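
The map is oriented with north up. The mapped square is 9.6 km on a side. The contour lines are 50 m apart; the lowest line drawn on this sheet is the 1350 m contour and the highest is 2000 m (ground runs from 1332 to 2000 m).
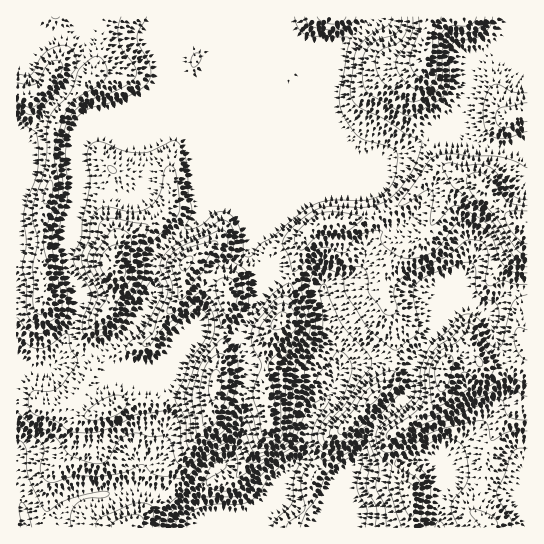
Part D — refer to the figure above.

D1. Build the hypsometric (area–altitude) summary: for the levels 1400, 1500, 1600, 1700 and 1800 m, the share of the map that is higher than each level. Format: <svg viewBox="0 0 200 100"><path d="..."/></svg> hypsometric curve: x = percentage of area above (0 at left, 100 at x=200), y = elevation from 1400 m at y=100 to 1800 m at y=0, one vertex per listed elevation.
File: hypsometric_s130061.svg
<svg viewBox="0 0 200 100"><path d="M193 100l-10-25-22-25-70-25-60-25"/></svg>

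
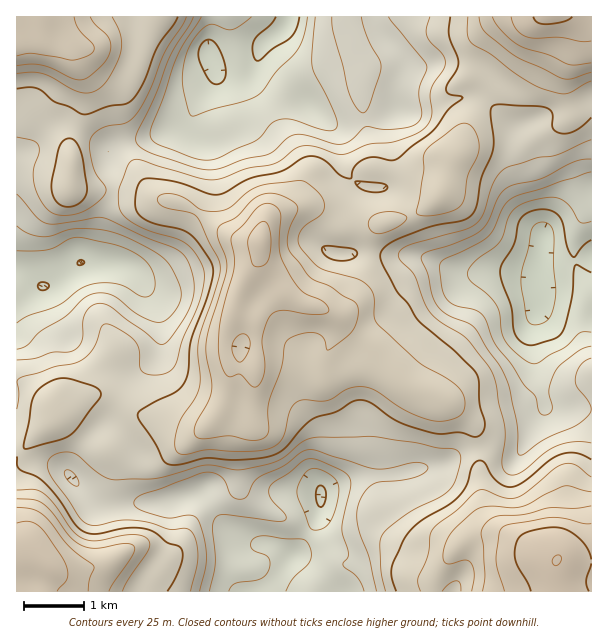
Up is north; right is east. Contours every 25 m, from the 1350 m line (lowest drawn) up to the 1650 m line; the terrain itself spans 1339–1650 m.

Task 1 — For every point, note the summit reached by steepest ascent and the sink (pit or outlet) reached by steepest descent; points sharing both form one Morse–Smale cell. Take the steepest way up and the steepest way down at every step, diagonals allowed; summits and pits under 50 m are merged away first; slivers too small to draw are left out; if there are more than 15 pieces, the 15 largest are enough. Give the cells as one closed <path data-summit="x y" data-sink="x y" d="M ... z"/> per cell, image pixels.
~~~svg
<path data-summit="261 242" data-sink="543 239" d="M485 100l-5 5-14 24-4 17-11 16-8 26-9-12-8-2-34-2-23-4-6 2-27 30-7 4-24 1-18 5-15 6-7 6-5 15-1 21-12 17-9 18-4 22-10 26 0 13 6 13 26 1-2-48 22-24 8-4 19 12 11 2 21 8 19 23 19 13 5 9 26 26 31 11 18 10 21 20 6 22 17-2 10 4 14 0 3-4 20-36 0-11-6-18-6-37 0-15 6-24 4-71-12-16-12-29-7-30 0-16 5-12z"/><path data-summit="261 242" data-sink="321 495" d="M284 292l-8 4-22 24 2 48-27 0 1 9-6 25-15 24-11 4-10-2-24-8-23-5-22-13-16 23 16 7 17 20 3 6-3 27 4 12 4 3 23 2 36-10 17 29 19 20 6 3 25 0 23 12 15-20 11-20 1-22 4-6 39-12 30-1 30-7 18-2 20-14 16-2 3-7-6-17-21-20-18-10-31-11-26-26-5-9-19-13-19-23-12-6-20-4z"/><path data-summit="261 242" data-sink="290 17" d="M263 44l-5 16-9 12-9 2-16 0-8-3-4 13-14 20-10 22-17 2-12 6-31 8-18 8 2 41 67 11 18 9 39 27 10 3 14 0 4-16 8-9 25-10 36-4 30-32 6-2 23 4 34 2 8 2 10 12 7-26 11-16 8-26 12-18 0-4-20-1-55 13-9-1-18 9-35 8-9 0-12-6-18-18-22-31-20-20z"/><path data-summit="557 560" data-sink="543 239" d="M591 256l-25 8-24-2-2 2-2 41-6 24 0 15 6 37 6 18 0 11-23 40-14 0-10-4-17 3 1 49 6 20 10 10 35 20-35-13-15 0-11 3-12 8-17 21-9 17 1 8 158-1z"/><path data-summit="36 555" data-sink="321 495" d="M107 396l-18 0-32 16-3 7-38 37 0 96 13-2 4 2 13 12 2 12-4 16 196 0-4-13 2-19 5-8 15-7-13-1-6-3-19-20-17-29-47 12-61 2-27-32 0-4 16-26 24-24 10-18z"/><path data-summit="261 242" data-sink="44 287" d="M122 192l-10 0-9 30-5 29-4 10-4 2 33 2 15 10 19 33 5 19 0 18-5 12-27 24-12 20 23 14 23 5 24 8 16 0 13-12 9-18 4-27-6-17 0-13 10-26 4-22 9-18 12-17 1-16-24-4-39-27-18-9z"/><path data-summit="557 560" data-sink="321 495" d="M479 448l-18 4-20 14-18 2-30 7-30 1-39 12-4 6-1 22-11 20-15 20-23-12-12 0-16 8-6 12 0 15 5 12 191 1 1-8 9-17 14-18 9-8 17-6 15 0 24 7-24-14-13-16-4-32 1-28z"/><path data-summit="551 17" data-sink="543 239" d="M591 16l-51 0-6 4-10 10-12 20-20 25-2 12-6 11 32 33-5 12 0 16 12 44 7 15 12 16-1 27 2 3 23 0 26-9z"/><path data-summit="17 17" data-sink="44 287" d="M35 16l-19 1 0 253 13 4 13 12 5 0 13-8 18-14 16-3 4-10 5-29 9-30-4-2-27 0-11-4 0-45 15-40 0-18-9-26 4-12-18 5-17-6-8-11z"/><path data-summit="17 17" data-sink="290 17" d="M212 16l-53 0-20 37-5 5-8 0-21-8-22-4-4 2-3 9 9 26 0 18-15 40 1 46 10 3 30 2-1-42 18-8 31-8 12-6 14-1 5-4 0-4 8-15 12-15 6-12 0-8-8-18 4-19z"/><path data-summit="557 560" data-sink="290 17" d="M374 16l-161 0-1 16-4 19 8 18 3 4 21 1 9-2 5-6 9-22 1 7 20 20 22 31 11 12 19 12 17-2 31-8 14-8-1-18 7-25-4-11-22-27z"/><path data-summit="551 17" data-sink="290 17" d="M539 16l-164 0 3 11 22 27 4 11-7 25 1 18 3 2 6 0 55-13 17 0 4 3 7-13 2-12 20-25 12-20z"/><path data-summit="557 560" data-sink="44 287" d="M89 262l-11 2-22 18-13 5 3 3 6 21 8 15 9 11 24 12 17 13 9 5 12 3 13-3 14-13 4-10-2-27-8-18-20-29-16-6z"/><path data-summit="36 555" data-sink="44 287" d="M21 271l-5 1 0 109 13 5 16 12 5 6 4 12 8-7 27-13 18 0 10 6 13-21 15-13-14 2-12-3-9-5-17-13-24-12-9-11-8-15-6-21-13-13z"/><path data-summit="557 560" data-sink="321 495" d="M108 426l-7 0-13 12-14 20-6 12 0 4 27 32 61-2-9-2-7-5-4-12 3-27-11-17-9-9z"/>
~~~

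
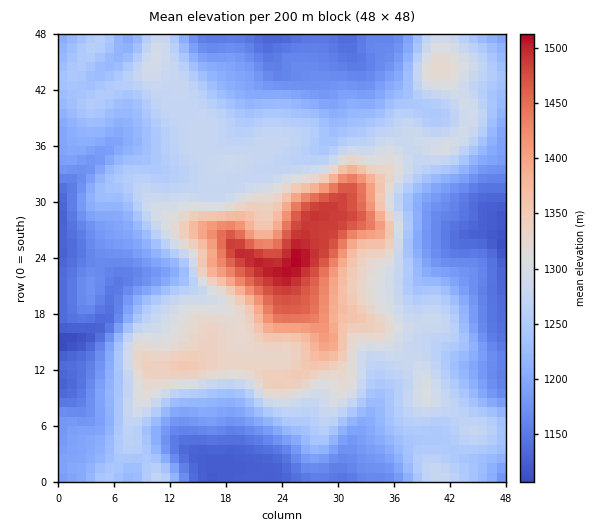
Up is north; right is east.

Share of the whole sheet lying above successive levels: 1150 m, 91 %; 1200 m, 71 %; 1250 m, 49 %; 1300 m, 24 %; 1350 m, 12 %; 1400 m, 7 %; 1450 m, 5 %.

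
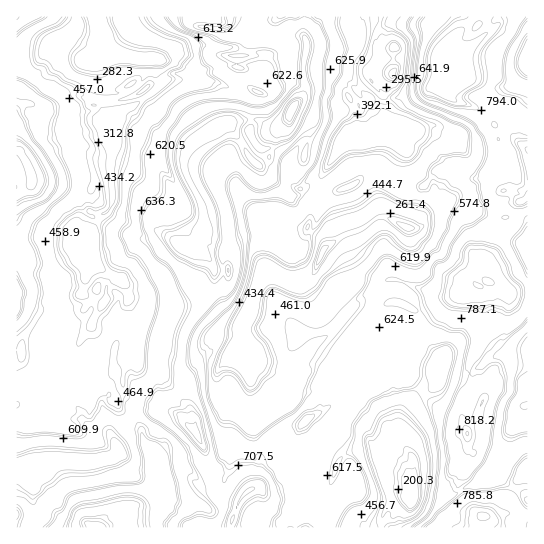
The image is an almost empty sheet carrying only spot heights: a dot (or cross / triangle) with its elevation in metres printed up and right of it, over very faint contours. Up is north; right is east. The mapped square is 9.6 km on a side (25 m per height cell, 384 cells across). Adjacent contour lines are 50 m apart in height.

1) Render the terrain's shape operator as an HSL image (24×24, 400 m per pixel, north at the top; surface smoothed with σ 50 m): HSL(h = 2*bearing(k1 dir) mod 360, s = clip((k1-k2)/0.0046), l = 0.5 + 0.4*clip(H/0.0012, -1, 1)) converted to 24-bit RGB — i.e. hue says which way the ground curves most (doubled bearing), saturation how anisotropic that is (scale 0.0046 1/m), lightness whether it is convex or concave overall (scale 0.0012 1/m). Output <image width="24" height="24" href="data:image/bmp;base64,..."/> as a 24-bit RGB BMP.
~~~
<image width="24" height="24" href="data:image/bmp;base64,Qk32BgAAAAAAADYAAAAoAAAAGAAAABgAAAABABgAAAAAAMAGAAATCwAAEwsAAAAAAAAAAAAAQCeo5Yi3f7YcLQcGNLVcLCpaad53Xe2g4MFEOgNn/69vw6KKCzseZGAkrXdud1kcw9FMC1Y8Em2C34WNci+h2ejyyY3l2qml208bJXlA7VfOezXgU3ISCDsHdr13o04YgiZtZdi1/8riVvPWLSnUgHuIcomTzZbL0fjaG73SCwop18lwTZUFU6wI2T2ruR8QiKSv2ZzJVC2np3HlO5TkzfbbHypUG0fL3J08Vdi9UdnX8sm2WSNZhHuCKp503MmSjdhlvDdSCwwoorpd8MbDJq0RGDMa8Jjsh1DcfHPXdH7dcTzf/M/xhezjJQkqjUEV4v2cEmp+R24wqS8lgHd9dX96tYaFHckQbhBXsoiIDxV0MEx919B67NO4IVdsLa17lK4jtrckSwws31GepfNodgVTyxh9NmnR1PvQHiSQS9XcRBilxXPT9MhpU3dh27eTrRJLNVhYWx1ZI6Wr4eeW8diWTe43EVhiiYR0gnl3Tr24GsBYRBXC2zPZ1970T+nT7+bEHgwnfl5UXnlkFlMn9YeGv0DmuouVyCsfUB2IRcHSR6fj5s5t0mVi3LdsEyUxdoF7foV8dX1zUHlglxtNcLXZKMljzEVm3eSeKR5jVt3P3FrShXyJIpaqoo96gnqBxpTAmVnYJtV0E2xW2TpFyqGK7MHAGTt4PbF/e3uFeX2AdniAXt9fCSEx0IdnzfaI4pVbAzAuhy5DFTU3zqyEJUpW2LitiH2BeYJ+hH+E0L+pGS1AFillsf8m8cJznyPJi942eHqDd4p/fXqi4MJeFhw93NGj/+aQHGdS4ynVSF9vaBlovtSNVI+BOZxksJGahX6DfIB8kIWC2ECoBzYw9NS2c3opEVwaMZZdRmxplKOIEDuCuqKNW159349GKZTB9ZWYb8cZDBsnj37sequtc4arQmOby057nYeNf316d2ZhlDBXRbnUYLtnsmSQ6YJu63nTMEh4YcFYowo6cvQhex6du7EbLx9C9OLG6XmrGGVbHYTXpt3blVrRn2uTLGOEzpmJkkfVWw+WXZHf6oOE3Y0+LWvMmPGv6D5hNidZw+OnD5HtlAUagxIwfuE6wxywf1hK8a1bs9+hB0E7XTUVEDgP5njTZWOp20+ltqVeLZfbaxvG6MC6fWjOeNyWbuum0KiFKnq5iR6CWEBo41KxIBXQ5jIY0vAXZODfXf+q7MG4FQcsg+hgovGGACwza64+J2C/1/GrGxPbXF/pmBJm28Cutui2eRaqm85U06Y+IR03JyBFs0vqwoLjQ5bw1uf1k4GJMo7i4+mmJieafo+O7cGaASAyQ58VILNsyfChEQcsoyAXXuRV7e15mDgshmMTnZ0YP5cUVhpzC2wKCLiwjRe/1+SzJ0kg2kxLmu1U18ArOC5NdWVQwBo84lI+Y4wtG44bhy0BMC0DK50RFOcTaisZ1Ydf4mBB8rbfaNKqHpm42eDyAAwzkOF1pSk1pTR01v3O8JYmVQZGoYgbQ/JzFqG2nFfB9dH6IGylIx7Ynm3pPNZmLGMQnSadvOGYu5f/2ebAwMPuOh+msdCaCgYtr8EhUN03+BVlku5IxVJjIQh4uPm/HF3k7LQbBpOg53ZXulvSh56oTILB9qD7lMDING3nlaRnPRc91vXdtzuJUCdews+KDBIojSXW1zXF7u/K1nqEGEEhO+uE+wAtclQI4PuDBywsQNwaNEne25M5NRBfc9s91mwoXA1i2cqZNifZt24XoH0oYUl4v8EqMDJZa9+zG0ToZeaZ57Hd0qHcEfB2pErh+c7THLtku7pJES4kdnxif3xqQGZDdGMVKhMPTZkYl8iQMNRUsyW47dfOPX6/YSSLj2ZWCE8bLoq7UedhReahwcb3z7v1F2je/s30bYrkQITUkDztUuFYbiRklR1DhHJCj9ShiPTndI2Qr9PDhODQrBxrguDbcjW2WlTBdXf/AMKGo78VTG0ZOiIEeVwXLUwJCCsI/9PF0jKTDl9DQcfnAj7/rGDj2NvzveriLpQVGtIxnCNfjJYhunEmXpEWbEMiZs8im84RdQZ3/CoisCeOkd5by94uJjpLYNKM/v8W60EzxfFVGj1GAQoye6VL282PfXyDzNmg20+FClZIuc04Gikvy3BkOG5ndztXwXgtHEeeFC0GpLoIyL8A/2ezQzjVaLuF//WIEiPjjVHnOHXbJgFQIFM28+bLkn+J3ZKLorweGm9enxTgGLMsQddkMzCgly/LeV+m0xqn0Z/rzfH6vn//MM1/bLRnQ23VncX68FE9MyFS0Ey4eErxXJDsdOBh4YSq4AtT+ct65XLA"/>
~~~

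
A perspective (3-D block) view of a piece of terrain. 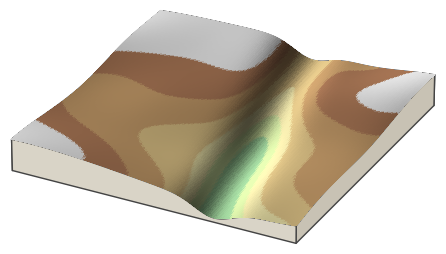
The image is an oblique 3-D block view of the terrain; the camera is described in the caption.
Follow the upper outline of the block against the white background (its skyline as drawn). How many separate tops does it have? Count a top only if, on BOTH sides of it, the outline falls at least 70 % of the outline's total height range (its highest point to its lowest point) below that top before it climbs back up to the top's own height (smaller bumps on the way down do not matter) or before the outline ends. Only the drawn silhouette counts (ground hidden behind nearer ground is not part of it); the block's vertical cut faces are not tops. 0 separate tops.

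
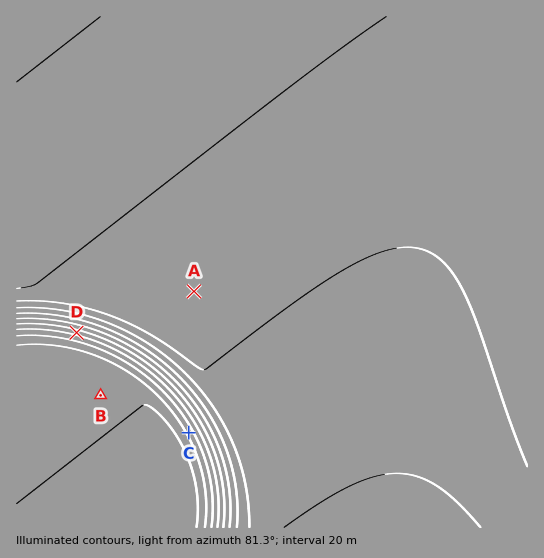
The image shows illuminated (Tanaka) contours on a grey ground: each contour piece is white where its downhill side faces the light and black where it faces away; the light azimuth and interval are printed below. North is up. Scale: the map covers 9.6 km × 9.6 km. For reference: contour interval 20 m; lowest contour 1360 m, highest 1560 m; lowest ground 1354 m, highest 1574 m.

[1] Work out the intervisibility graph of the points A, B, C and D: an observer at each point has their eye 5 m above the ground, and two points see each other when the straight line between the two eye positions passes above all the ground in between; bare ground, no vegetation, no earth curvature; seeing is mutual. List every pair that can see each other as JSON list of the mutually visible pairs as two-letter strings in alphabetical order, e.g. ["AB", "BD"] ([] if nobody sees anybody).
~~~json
["AC", "AD"]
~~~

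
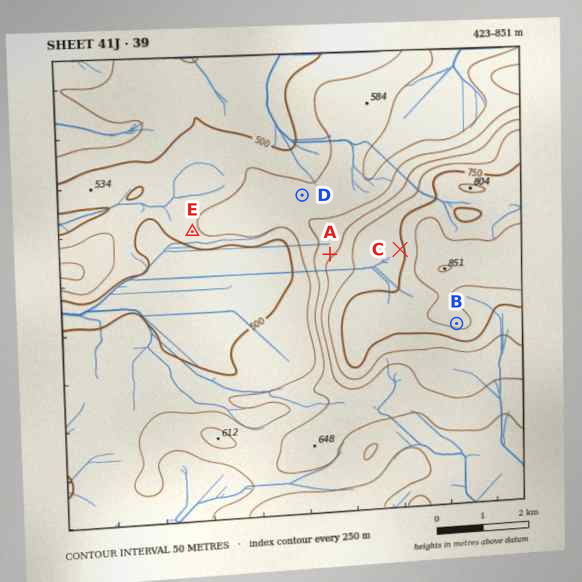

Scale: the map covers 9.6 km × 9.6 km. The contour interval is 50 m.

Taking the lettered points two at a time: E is below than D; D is below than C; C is below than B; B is above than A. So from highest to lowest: B C A D E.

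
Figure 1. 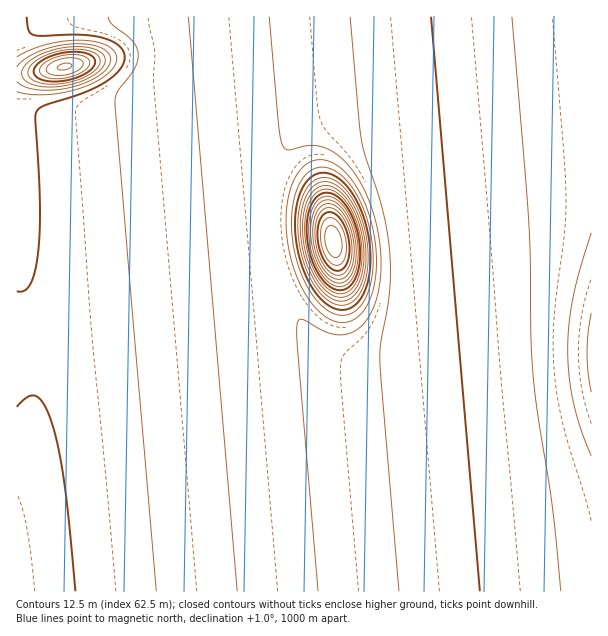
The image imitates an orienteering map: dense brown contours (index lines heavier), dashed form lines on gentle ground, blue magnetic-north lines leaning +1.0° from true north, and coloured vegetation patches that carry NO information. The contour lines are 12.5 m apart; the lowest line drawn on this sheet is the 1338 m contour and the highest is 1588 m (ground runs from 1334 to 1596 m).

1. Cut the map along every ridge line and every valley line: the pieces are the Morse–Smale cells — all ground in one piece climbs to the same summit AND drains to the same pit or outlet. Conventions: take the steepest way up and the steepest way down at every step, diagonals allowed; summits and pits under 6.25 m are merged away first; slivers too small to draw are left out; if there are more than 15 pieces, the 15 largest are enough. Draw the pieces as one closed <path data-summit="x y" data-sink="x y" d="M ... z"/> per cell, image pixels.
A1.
<path data-summit="17 591" data-sink="591 353" d="M297 320l-28 0-252 23-1 248 576 0-1-241-79 2-146 12-18-3-16-7-11-8z"/><path data-summit="65 66" data-sink="591 353" d="M591 16l-574 0-1 326 13 1 31-5 209-18 30 2 1-2-17-32-12-49 1-56 6-21 12-21 21-17 15-6 16-3 249-21z"/><path data-summit="333 242" data-sink="591 353" d="M591 94l-249 21-21 5-19 10-16 17-10 24-5 21 0 47 12 49 12 26 13 19 24 21 16 7 18 3 146-12 79-2z"/>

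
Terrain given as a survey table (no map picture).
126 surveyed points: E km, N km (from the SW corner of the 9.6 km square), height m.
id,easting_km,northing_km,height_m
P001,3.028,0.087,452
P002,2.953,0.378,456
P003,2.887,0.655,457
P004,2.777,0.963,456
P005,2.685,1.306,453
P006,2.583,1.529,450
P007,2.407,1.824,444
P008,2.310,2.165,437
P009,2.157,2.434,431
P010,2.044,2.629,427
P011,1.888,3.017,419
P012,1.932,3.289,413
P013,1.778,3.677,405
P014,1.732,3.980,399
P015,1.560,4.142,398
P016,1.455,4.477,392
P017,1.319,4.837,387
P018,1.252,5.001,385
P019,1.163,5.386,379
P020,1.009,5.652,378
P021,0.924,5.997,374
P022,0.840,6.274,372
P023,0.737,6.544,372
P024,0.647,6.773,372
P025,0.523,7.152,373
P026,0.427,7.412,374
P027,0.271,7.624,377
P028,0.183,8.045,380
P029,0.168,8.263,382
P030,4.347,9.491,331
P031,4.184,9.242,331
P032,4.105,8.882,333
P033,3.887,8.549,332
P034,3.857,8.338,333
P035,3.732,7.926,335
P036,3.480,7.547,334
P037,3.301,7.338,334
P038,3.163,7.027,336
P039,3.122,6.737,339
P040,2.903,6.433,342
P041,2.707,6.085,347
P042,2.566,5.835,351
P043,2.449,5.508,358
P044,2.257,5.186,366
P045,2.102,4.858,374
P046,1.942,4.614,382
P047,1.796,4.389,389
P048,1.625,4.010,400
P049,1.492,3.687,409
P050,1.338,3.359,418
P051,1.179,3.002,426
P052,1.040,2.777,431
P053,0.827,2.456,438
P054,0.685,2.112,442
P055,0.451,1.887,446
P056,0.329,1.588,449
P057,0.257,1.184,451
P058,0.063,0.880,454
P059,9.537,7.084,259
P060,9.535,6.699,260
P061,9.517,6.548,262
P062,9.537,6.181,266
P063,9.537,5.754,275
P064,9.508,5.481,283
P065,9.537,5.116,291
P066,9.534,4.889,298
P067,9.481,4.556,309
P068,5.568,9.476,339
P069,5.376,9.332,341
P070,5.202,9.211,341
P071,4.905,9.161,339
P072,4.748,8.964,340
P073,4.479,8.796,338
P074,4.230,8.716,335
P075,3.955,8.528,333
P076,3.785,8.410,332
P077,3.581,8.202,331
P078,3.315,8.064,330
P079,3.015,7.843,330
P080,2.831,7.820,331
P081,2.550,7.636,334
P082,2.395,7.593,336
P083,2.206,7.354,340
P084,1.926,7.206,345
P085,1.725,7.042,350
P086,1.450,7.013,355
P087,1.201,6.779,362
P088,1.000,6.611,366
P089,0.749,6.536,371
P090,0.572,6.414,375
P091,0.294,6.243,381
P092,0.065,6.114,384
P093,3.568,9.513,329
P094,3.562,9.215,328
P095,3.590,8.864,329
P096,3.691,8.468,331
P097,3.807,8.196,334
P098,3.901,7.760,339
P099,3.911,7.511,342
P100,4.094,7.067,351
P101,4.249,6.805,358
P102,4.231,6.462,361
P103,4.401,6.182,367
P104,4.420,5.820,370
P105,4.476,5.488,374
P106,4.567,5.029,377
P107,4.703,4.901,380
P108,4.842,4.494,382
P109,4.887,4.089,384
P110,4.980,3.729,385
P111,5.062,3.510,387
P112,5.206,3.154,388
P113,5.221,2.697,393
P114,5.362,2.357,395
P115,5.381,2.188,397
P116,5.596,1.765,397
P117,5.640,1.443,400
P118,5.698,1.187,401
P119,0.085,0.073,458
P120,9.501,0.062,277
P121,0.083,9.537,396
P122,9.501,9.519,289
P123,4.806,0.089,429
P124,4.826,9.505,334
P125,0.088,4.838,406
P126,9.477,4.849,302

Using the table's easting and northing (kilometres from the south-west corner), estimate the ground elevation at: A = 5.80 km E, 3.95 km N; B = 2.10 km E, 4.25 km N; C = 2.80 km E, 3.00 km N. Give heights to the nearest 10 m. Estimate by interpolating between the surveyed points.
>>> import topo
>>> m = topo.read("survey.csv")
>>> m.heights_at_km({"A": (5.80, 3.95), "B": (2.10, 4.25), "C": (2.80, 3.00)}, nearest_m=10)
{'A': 390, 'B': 390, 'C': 410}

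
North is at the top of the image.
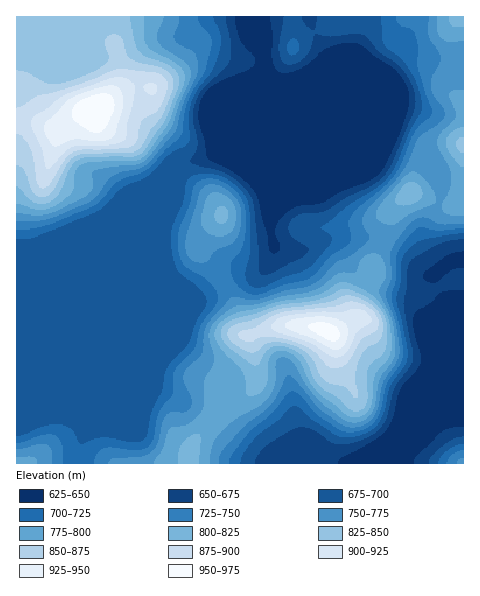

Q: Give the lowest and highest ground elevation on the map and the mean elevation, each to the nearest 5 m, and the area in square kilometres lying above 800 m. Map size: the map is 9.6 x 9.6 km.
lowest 625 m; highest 970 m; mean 730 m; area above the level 18.3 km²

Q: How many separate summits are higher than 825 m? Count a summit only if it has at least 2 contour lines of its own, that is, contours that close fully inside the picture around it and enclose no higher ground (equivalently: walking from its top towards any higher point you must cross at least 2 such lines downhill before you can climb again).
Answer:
2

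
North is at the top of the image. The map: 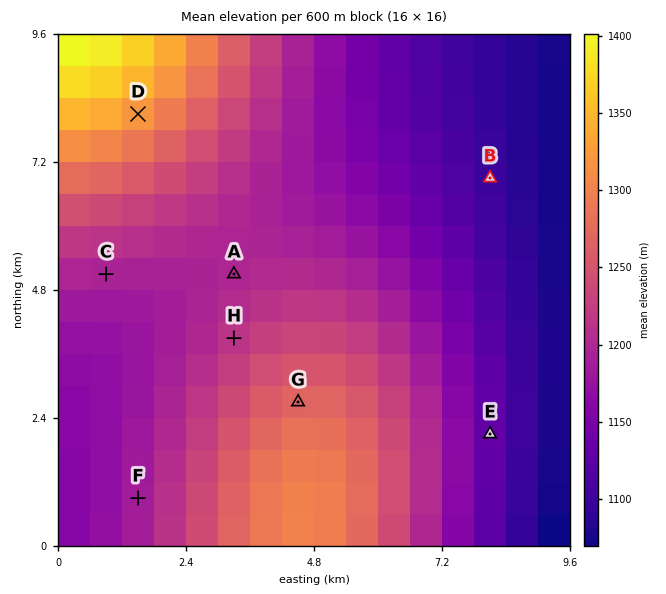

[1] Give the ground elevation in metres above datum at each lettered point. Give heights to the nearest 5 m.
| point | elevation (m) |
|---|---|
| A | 1200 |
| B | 1100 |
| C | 1195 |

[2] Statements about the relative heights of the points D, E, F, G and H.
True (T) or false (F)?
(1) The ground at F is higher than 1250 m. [F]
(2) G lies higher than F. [T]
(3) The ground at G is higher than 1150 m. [T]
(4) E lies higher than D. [F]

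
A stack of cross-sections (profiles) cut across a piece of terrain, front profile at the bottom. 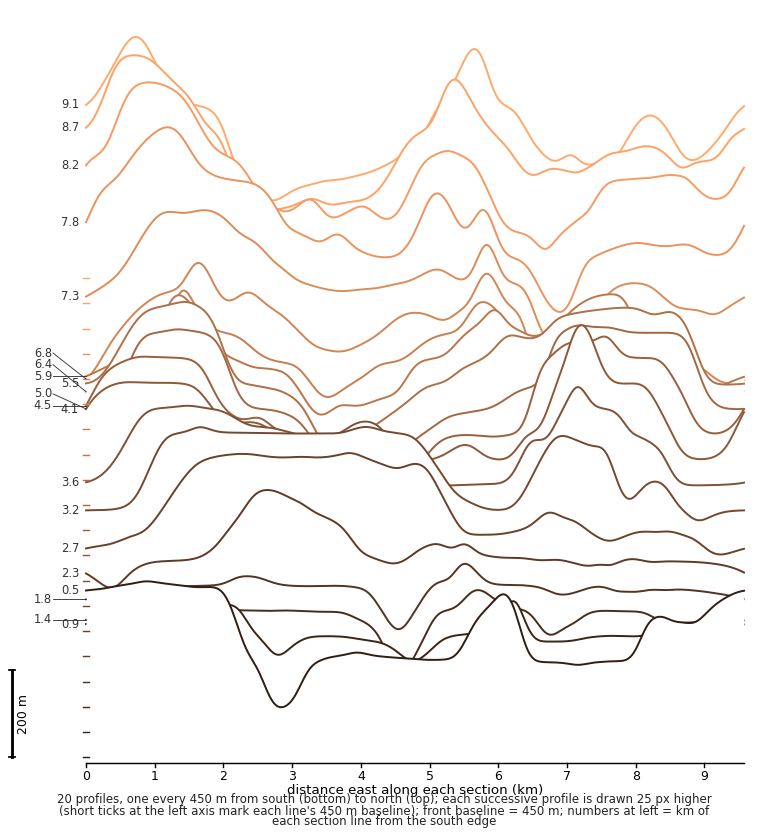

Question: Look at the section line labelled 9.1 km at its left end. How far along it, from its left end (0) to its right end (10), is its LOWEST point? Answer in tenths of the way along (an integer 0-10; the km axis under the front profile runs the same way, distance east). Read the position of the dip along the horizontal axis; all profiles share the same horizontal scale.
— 3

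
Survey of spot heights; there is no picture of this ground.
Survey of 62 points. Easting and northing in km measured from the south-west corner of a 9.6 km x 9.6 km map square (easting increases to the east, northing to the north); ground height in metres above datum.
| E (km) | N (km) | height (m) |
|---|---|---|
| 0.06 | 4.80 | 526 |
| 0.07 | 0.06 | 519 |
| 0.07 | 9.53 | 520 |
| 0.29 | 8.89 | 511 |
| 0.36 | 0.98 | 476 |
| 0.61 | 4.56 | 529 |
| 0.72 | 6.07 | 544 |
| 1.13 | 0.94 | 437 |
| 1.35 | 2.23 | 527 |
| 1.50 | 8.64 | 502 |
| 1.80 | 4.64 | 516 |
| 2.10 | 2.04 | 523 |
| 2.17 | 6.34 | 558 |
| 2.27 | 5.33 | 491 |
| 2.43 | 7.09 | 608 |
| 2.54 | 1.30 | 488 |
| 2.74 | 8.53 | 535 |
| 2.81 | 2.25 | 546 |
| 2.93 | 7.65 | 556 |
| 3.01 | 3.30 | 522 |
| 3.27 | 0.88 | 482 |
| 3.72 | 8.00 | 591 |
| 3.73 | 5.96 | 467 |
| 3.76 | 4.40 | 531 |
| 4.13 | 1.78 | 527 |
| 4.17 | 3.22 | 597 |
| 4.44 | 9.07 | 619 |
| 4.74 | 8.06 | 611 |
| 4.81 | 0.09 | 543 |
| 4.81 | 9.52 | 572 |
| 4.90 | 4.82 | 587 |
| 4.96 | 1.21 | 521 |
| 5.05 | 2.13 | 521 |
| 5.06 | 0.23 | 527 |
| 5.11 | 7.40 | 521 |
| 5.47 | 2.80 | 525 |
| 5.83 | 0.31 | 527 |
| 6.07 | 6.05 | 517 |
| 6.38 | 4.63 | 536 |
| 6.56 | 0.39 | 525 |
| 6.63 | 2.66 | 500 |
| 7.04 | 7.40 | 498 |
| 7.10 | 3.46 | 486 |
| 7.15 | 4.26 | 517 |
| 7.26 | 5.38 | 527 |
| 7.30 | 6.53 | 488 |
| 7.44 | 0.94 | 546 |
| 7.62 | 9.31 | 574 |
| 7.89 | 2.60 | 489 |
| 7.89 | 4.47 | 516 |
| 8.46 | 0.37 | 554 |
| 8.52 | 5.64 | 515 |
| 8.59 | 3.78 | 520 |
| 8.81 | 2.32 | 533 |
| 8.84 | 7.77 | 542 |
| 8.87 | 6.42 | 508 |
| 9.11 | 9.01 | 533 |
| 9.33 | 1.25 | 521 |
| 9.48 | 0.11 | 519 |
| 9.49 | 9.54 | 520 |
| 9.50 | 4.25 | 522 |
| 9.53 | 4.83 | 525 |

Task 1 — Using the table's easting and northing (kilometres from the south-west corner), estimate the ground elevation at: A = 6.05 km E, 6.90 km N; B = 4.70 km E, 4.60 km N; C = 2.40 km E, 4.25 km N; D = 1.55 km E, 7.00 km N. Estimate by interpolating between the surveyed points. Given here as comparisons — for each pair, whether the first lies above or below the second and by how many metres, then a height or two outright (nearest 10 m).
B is above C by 110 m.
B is above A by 100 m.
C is below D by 70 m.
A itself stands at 510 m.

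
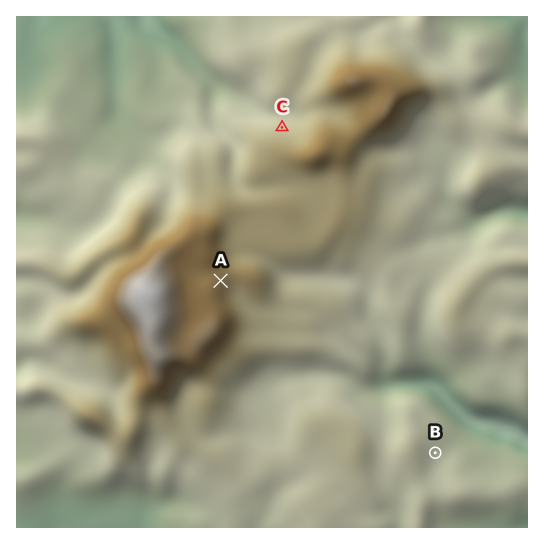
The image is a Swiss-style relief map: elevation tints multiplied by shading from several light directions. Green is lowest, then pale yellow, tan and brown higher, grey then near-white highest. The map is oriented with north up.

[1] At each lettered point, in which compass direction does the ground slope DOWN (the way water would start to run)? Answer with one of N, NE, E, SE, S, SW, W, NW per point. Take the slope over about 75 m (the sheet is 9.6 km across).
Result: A E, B E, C N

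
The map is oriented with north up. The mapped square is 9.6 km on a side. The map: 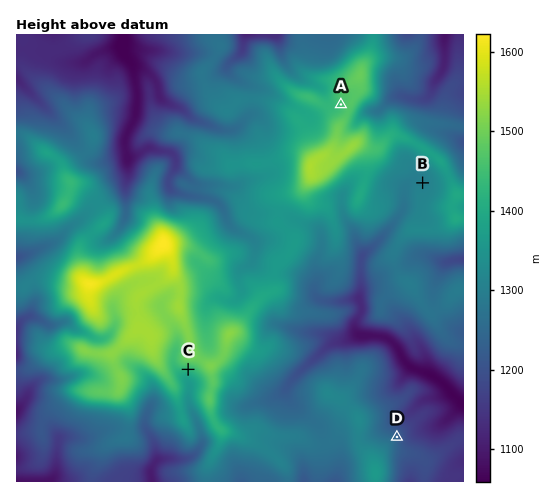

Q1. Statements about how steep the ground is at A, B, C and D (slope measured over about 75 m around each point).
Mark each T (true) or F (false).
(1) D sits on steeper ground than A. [T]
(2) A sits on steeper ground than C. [F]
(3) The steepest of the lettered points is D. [F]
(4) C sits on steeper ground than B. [T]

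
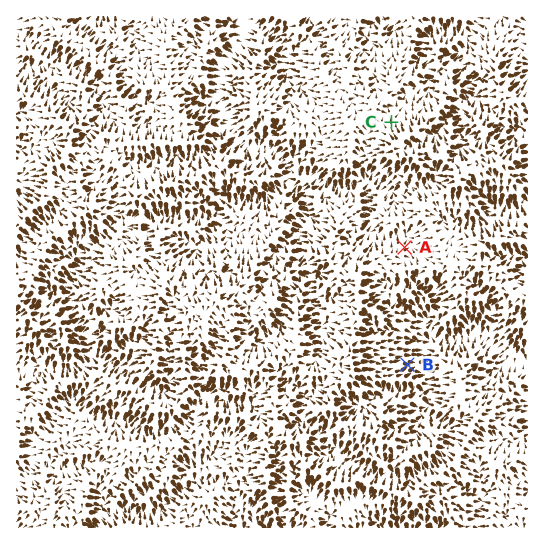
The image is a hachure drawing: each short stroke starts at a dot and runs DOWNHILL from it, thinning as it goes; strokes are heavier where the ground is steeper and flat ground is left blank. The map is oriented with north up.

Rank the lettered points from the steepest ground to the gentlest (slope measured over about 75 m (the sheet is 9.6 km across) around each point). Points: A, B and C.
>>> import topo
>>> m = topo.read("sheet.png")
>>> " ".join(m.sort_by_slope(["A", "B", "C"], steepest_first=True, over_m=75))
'B A C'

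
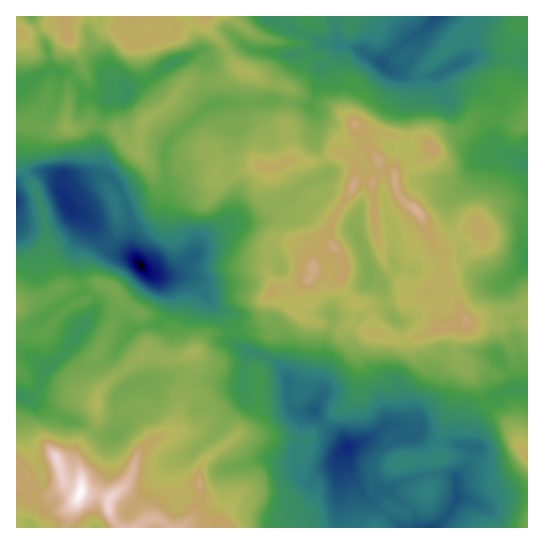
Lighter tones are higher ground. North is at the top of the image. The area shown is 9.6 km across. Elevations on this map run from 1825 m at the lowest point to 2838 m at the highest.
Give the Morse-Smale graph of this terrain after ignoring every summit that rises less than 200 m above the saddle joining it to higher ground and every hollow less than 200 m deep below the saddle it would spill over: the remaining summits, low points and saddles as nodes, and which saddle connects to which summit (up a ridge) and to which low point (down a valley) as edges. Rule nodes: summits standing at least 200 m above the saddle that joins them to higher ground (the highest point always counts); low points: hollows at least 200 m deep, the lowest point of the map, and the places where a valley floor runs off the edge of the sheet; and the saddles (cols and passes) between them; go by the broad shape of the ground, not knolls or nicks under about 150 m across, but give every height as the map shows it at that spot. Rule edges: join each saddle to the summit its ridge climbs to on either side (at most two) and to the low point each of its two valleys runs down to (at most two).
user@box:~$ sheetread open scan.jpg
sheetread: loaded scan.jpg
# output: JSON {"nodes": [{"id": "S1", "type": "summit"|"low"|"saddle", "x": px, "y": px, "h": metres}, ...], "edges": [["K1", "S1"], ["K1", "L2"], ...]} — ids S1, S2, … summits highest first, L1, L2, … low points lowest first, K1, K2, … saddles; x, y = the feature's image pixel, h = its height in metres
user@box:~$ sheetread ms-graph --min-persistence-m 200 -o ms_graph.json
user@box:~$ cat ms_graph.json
{"nodes": [
{"id": "S1", "type": "summit", "x": 81, "y": 493, "h": 2838},
{"id": "S2", "type": "summit", "x": 418, "y": 211, "h": 2703},
{"id": "S3", "type": "summit", "x": 67, "y": 37, "h": 2630},
{"id": "S4", "type": "summit", "x": 527, "y": 457, "h": 2595},
{"id": "L1", "type": "low", "x": 141, "y": 265, "h": 1825},
{"id": "L2", "type": "low", "x": 347, "y": 449, "h": 1925},
{"id": "L3", "type": "low", "x": 435, "y": 17, "h": 1991},
{"id": "K1", "type": "saddle", "x": 507, "y": 310, "h": 2462},
{"id": "K2", "type": "saddle", "x": 55, "y": 133, "h": 2385},
{"id": "K3", "type": "saddle", "x": 289, "y": 102, "h": 2375},
{"id": "K4", "type": "saddle", "x": 486, "y": 403, "h": 2290},
{"id": "K5", "type": "saddle", "x": 233, "y": 331, "h": 2282},
{"id": "K6", "type": "saddle", "x": 471, "y": 457, "h": 2072}],
"edges": [["K1", "S2"], ["K1", "L1"], ["K1", "L3"], ["K2", "S1"], ["K2", "S3"], ["K2", "L1"], ["K3", "S2"], ["K3", "S3"], ["K3", "L1"], ["K3", "L3"], ["K4", "S2"], ["K4", "S4"], ["K4", "L1"], ["K4", "L2"], ["K5", "S1"], ["K5", "S2"], ["K5", "L1"], ["K5", "L2"], ["K6", "S1"], ["K6", "S4"], ["K6", "L2"]]}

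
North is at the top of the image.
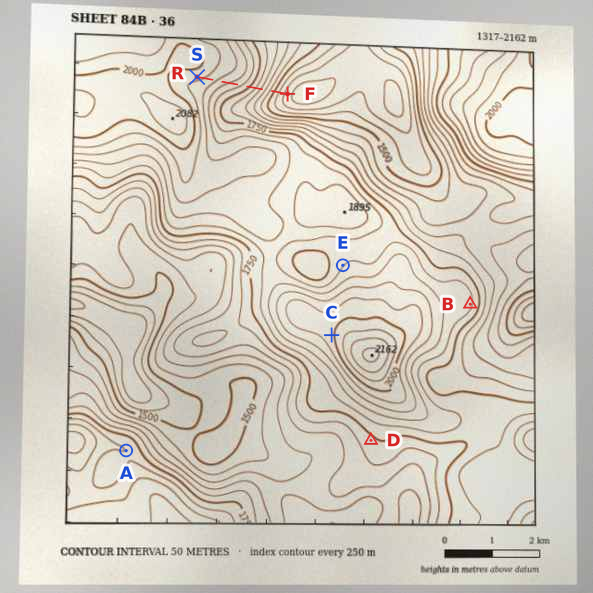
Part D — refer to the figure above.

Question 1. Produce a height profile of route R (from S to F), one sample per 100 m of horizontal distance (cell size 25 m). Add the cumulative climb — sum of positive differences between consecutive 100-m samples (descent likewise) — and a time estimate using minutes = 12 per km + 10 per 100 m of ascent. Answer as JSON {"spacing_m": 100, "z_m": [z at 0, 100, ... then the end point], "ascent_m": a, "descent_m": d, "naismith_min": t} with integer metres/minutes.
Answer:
{"spacing_m": 100, "z_m": [1964, 1954, 1939, 1920, 1899, 1878, 1859, 1843, 1826, 1806, 1780, 1747, 1709, 1664, 1615, 1563, 1509, 1458, 1412, 1376], "ascent_m": 0, "descent_m": 588, "naismith_min": 23}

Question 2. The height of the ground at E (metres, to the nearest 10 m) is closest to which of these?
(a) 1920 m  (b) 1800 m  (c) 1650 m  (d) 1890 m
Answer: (b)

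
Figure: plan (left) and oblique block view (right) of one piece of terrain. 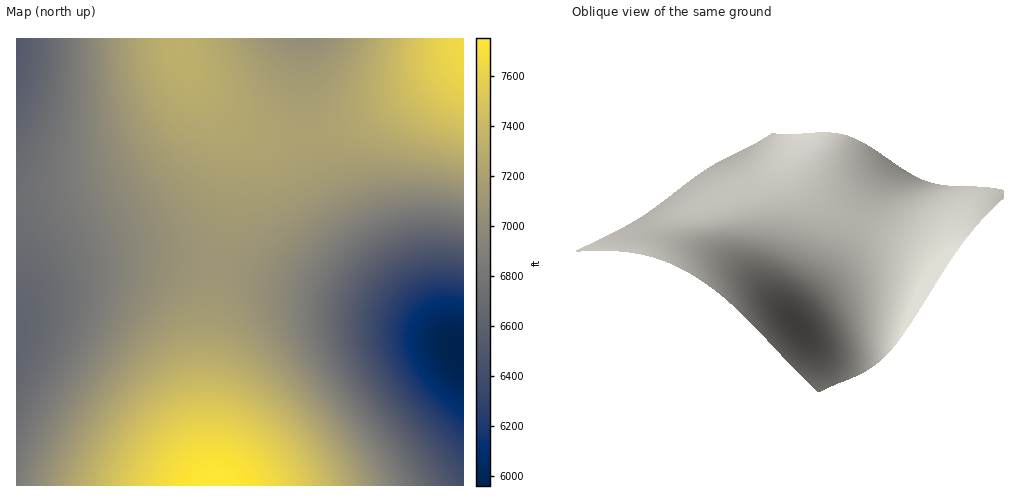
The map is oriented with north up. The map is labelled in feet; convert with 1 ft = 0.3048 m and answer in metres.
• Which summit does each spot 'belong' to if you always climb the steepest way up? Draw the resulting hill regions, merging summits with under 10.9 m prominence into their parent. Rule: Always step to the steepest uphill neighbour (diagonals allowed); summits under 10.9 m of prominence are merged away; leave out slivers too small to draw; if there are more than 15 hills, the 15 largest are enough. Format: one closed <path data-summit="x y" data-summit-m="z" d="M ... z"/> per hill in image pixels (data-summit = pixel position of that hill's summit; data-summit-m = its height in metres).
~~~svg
<path data-summit="216 485" data-summit-m="2363" d="M173 258l-48 0-43 8-40 15-21 18-5 8 1 179 447-1 0-131-13-12-52-23-101-33-62-17z"/><path data-summit="180 50" data-summit-m="2233" d="M304 38l-287 0-1 268 20-22 38-16 51-10 48 0 63 11 62 17 101 33 52 23-55-56-26-32-23-30-23-42-10-28-8-34z"/><path data-summit="463 43" data-summit-m="2332" d="M463 38l-159 1 0 54 2 27 8 34 10 28 23 42 27 36 36 41 51 52 3-1z"/>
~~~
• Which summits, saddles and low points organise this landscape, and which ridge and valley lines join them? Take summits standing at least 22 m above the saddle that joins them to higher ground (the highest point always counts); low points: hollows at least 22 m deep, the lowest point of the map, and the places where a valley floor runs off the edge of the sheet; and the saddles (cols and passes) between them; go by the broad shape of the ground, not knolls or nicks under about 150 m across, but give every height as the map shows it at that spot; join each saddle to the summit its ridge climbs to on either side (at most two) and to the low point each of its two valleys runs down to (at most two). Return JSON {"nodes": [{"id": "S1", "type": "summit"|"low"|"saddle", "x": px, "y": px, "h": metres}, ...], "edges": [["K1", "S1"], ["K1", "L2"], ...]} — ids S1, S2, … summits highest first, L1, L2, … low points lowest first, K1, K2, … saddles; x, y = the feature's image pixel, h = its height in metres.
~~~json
{"nodes": [
{"id": "S1", "type": "summit", "x": 216, "y": 483, "h": 2363},
{"id": "S2", "type": "summit", "x": 463, "y": 44, "h": 2332},
{"id": "S3", "type": "summit", "x": 180, "y": 50, "h": 2233},
{"id": "L1", "type": "low", "x": 460, "y": 351, "h": 1817},
{"id": "L2", "type": "low", "x": 17, "y": 46, "h": 1990},
{"id": "L3", "type": "low", "x": 17, "y": 335, "h": 2020},
{"id": "L4", "type": "low", "x": 305, "y": 39, "h": 2141},
{"id": "K1", "type": "saddle", "x": 309, "y": 135, "h": 2194},
{"id": "K2", "type": "saddle", "x": 217, "y": 265, "h": 2163},
{"id": "K3", "type": "saddle", "x": 17, "y": 202, "h": 2053}],
"edges": [["K1", "S2"], ["K1", "S3"], ["K1", "L1"], ["K1", "L4"], ["K2", "S1"], ["K2", "S3"], ["K2", "L1"], ["K2", "L2"], ["K3", "S3"], ["K3", "L2"], ["K3", "L3"]]}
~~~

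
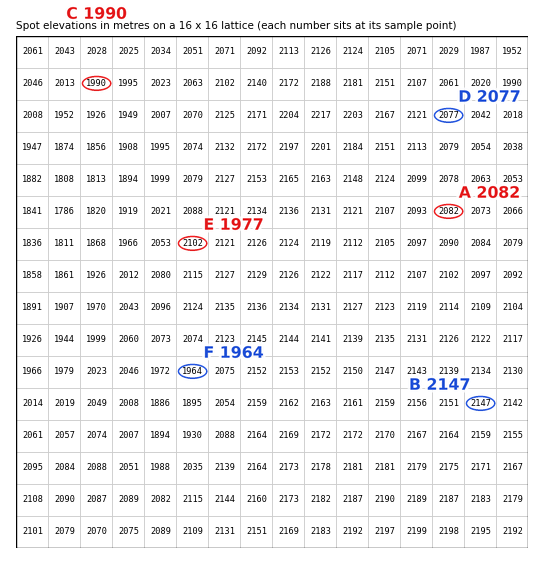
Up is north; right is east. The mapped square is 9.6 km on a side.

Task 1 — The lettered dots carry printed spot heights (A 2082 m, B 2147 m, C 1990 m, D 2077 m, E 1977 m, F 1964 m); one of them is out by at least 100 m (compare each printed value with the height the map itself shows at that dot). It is E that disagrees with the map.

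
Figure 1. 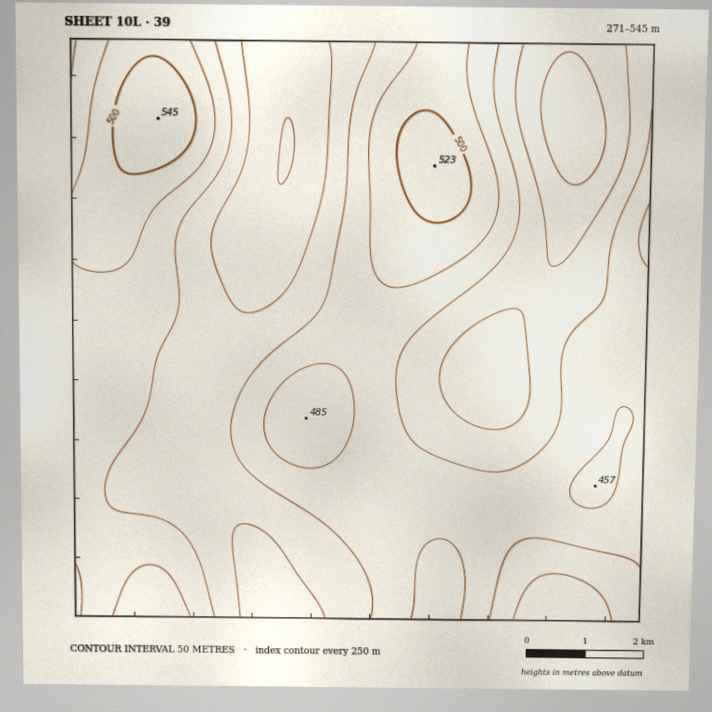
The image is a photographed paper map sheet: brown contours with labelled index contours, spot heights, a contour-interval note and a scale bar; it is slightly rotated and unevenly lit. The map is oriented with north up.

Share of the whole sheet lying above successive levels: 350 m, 83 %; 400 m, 55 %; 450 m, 19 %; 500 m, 4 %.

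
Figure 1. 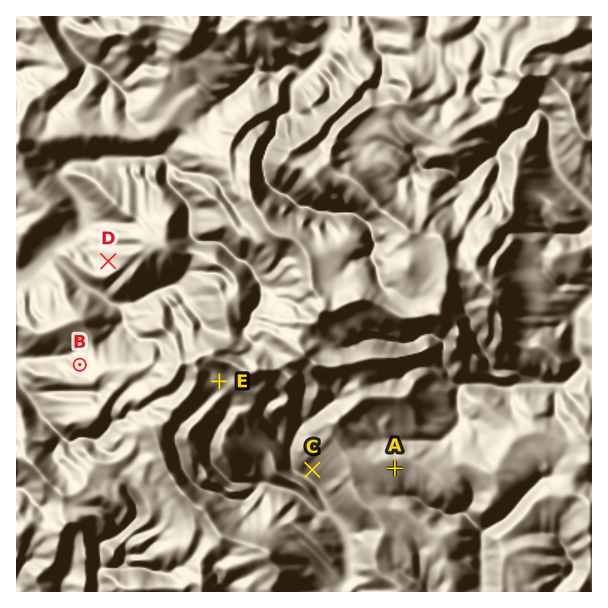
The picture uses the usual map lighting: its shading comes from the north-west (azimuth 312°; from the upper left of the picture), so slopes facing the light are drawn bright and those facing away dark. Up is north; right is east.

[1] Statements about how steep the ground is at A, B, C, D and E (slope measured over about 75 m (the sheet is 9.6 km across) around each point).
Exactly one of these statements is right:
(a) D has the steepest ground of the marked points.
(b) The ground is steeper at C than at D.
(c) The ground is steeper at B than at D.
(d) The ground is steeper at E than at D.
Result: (b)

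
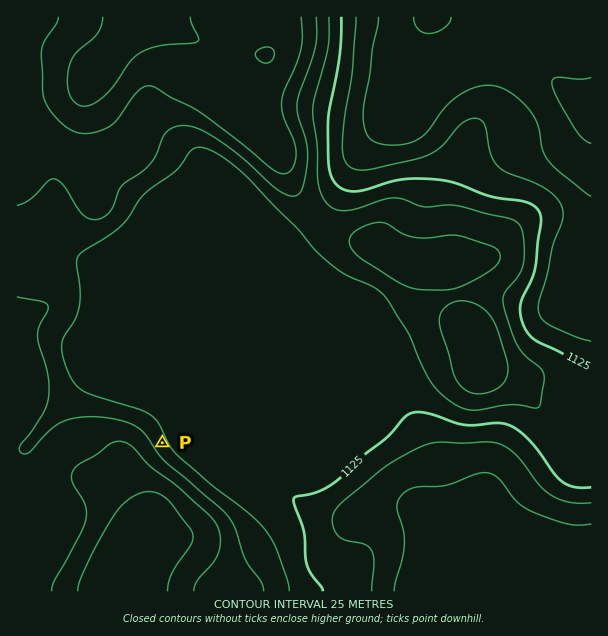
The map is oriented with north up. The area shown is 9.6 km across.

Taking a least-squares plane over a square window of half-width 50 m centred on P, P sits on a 6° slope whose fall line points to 62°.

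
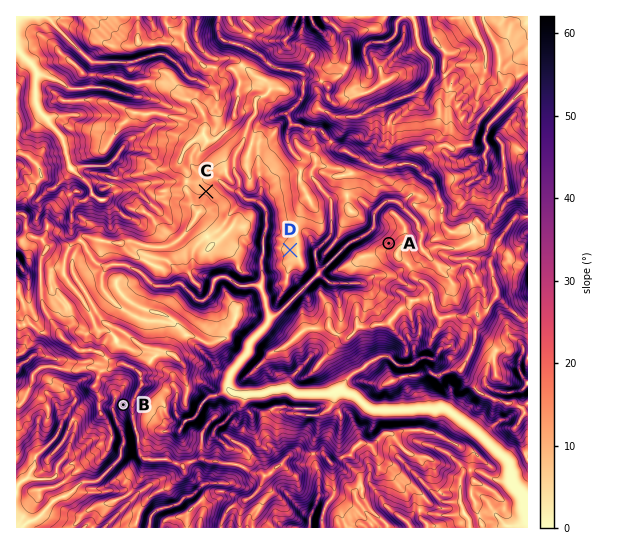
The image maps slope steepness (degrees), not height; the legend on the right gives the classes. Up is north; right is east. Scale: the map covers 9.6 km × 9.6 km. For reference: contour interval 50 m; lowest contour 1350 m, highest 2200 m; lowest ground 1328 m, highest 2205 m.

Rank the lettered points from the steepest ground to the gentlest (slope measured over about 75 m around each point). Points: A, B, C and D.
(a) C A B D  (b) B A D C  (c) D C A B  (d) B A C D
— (d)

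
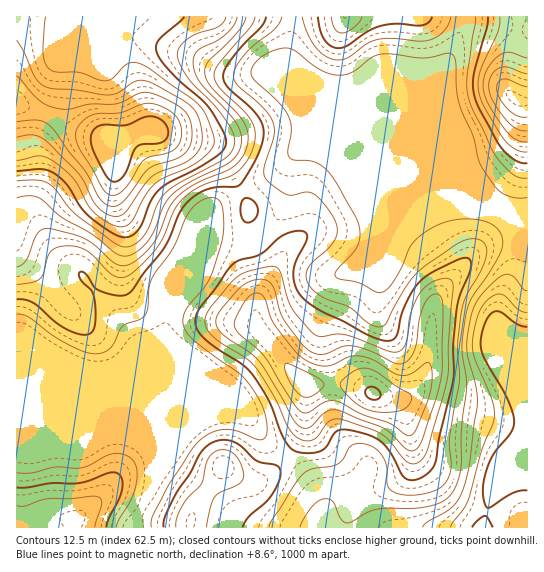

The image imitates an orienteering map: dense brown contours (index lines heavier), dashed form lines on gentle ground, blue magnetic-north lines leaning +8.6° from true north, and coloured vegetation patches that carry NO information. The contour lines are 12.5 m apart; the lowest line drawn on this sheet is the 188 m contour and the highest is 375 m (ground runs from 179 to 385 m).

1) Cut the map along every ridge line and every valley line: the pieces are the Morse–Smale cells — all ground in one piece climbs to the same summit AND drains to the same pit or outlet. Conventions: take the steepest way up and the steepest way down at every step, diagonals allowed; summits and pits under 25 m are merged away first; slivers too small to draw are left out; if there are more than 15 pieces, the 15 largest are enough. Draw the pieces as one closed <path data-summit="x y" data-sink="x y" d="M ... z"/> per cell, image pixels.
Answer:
<path data-summit="113 151" data-sink="527 470" d="M291 16l-275 1 1 424 86 0 18-4 14 6 12 10 0-78 18-45 2-19 2-5 18-17 16-40 7-12 19 6 21 1 11-7 12-14 15-24 1-24 4-18 13-14 32 10 107 46 22-2 13 2-5-8-72-71-74-31-42-22-2-4 6-24z"/><path data-summit="373 394" data-sink="527 470" d="M309 143l-3 0-13 14-4 18-1 24-15 24-12 14-11 7-21-1-19-6-7 12-16 40-18 17-2 5-2 19-18 45 0 80 4 8 0 24 39-54 25-16 18-1 17 3 15 22 24 18 18 18 14 24 3 13 7 14 151 0 10-35 8-15 10-7 18-2 0-70-31-74 2-20 14-34 10-44 5-6-10-1-43-21-30 0z"/><path data-summit="346 17" data-sink="527 470" d="M463 16l-170 0-2 23-6 24 2 4 42 22 74 31 64 64-6-18 0-23-13-33-5-33 0-8 17-35z"/><path data-summit="223 466" data-sink="527 470" d="M233 416l-18 1-13 7-14 11-39 55-14 31-1 7 197-1-7-13-3-13-14-24-18-18-24-18-15-22z"/><path data-summit="515 98" data-sink="527 470" d="M527 16l-62 0-10 31-12 22 5 41 13 33 0 23 3 9 19 28 35 17 10-1z"/><path data-summit="75 519" data-sink="527 470" d="M121 437l-18 4-86 0-1 86 117 1 16-35 2-30-6-12-6-6z"/><path data-summit="113 151" data-sink="527 470" d="M527 221l-4 6-7 36-13 30-6 20 2 16 28 70z"/><path data-summit="113 151" data-sink="527 470" d="M527 469l-17 2-10 7-11 23-6 27 45-1z"/>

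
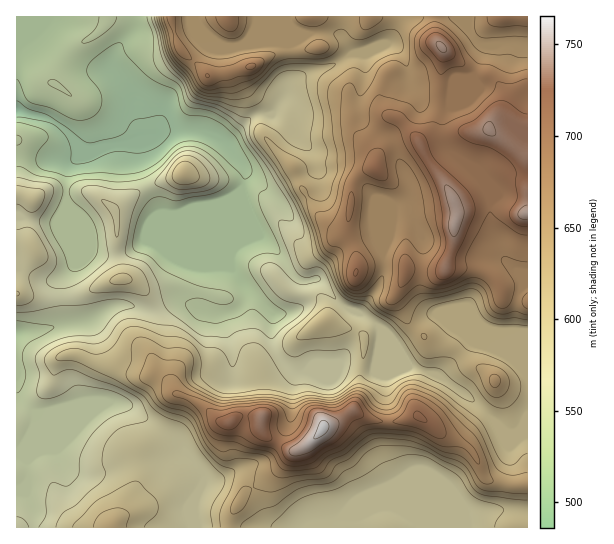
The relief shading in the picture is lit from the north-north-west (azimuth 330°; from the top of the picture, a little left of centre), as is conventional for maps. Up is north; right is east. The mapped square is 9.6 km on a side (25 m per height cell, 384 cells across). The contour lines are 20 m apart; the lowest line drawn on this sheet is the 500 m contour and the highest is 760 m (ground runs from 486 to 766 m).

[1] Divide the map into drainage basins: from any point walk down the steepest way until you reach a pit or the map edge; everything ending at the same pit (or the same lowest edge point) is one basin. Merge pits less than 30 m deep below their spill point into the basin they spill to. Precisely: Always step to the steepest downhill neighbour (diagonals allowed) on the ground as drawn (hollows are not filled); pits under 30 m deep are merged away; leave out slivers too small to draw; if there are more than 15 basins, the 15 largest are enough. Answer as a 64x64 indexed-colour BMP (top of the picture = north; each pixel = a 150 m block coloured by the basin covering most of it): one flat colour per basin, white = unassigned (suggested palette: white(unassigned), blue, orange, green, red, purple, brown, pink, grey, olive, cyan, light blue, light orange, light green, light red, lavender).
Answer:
<image width="64" height="64" href="data:image/bmp;base64,Qk12CAAAAAAAAHYAAAAoAAAAQAAAAEAAAAABAAQAAAAAAAAIAAATCwAAEwsAABAAAAAAAAAA////ALR3HwAOf/8ALKAsACgn1gC9Z5QAS1aMAMJ34wB/f38AIr28AM++FwDox64AeLv/AIrfmACWmP8A1bDFACIiIiIiIhERERERERETMzMzMzMzMzMzMzMzMzMzMzMzIiIiIiIiIRERERERERMzMzMzMzMzMzMzMzMzMzMzMzMiIiIiIiIiEREREREREzMzMzMzMzMzMzMzMzMzMzMzMyIiIiIiIiIRERERERERMzMzMzMzMzMzMzMzMzMzMzMzIiIiIiIiIiERERERERETMzMzMzMzMzMzMzMzMzMzMzMiIiIiIiIiIREREREREREzMzMzMzMzMzMzMzMzMzMxESIiIiIiIiIhEREREREREREzMzMzMzMzMzMzMzMzMRERIiIiIiIiIiERERERERERERMzMzMzMzMzMzMzMzMREREiIiIiIiIiIRERERERERERETMzMzMzMzMzMzMzMxERESIiIiIiIiIhEREREREREREREzMzMzMzMzMzMzMxERERIiIiIiIiIiIREREREREREREREzMzMzMzMzMzMxEREREiIiIiIiIiIiIRERERERERERERMzMzMzMzMzMRERERESIiIiIiIiIiIhEREREREREREREzMzMzMzMzERERERERIiIiIiIiIiIiIREREREREREREREzMzERMzEREREREREiIiIiIiIiIiIhERERERERERERERERERERERERERERESIiIiIiIiIiIiIRERERERERERERERERERERERERERERIiIiIiIiIiIiIhEREREREREREREREREREREREREREREiIiIiIiIiIiIiERERERERERERERERERERERERERERESIiIiIiIiIiIiERERERERERERERERERERERERERERERIiIiIiIiIiIiEREREREREREREREREREREREREREREREiIiIiIiIiIiERERERERERERERERERERERERERERERESIiIiIiIiIiIRERERERERERERERERERERERERERERERIiIiIiIiIiIhEREREREREREREREREREREREREREREREiIiIiIiIiIiERERERERERERERERERERERERERERERESIiIiIiIiIiIRERERERERERERERERERERERERERERERIiIiIiIiIiIiEREREREREREREREREREREREREREREREiIiIiIiIiIiIRERERERERERERERERERERERERERERESIiIiIiIiIiIRERERERERERERERERERERERERERERERIiIiIiIiIiIhEREREREREREREREREREREREREREREREREREREiIiIhEREREREREREREREREREREREREREREREREREREREiIhERERERERERERERERERERERERERERERERERERERERERERERERERERERERERERERERERERERERERERERERERERERERERERERERERERERERERERERERERERERERERERERERERERERERERERERERERERERERERERERERERERERERERERERERERERERERERERERERERERERERERERERERERERERERERERERERERERERERERERERERERERERERERERERERERERERERERERERERERERERERERERERERERERERERERERERERERERERERERERERERERERERERERERERERERERERERERERERERERERERERERERERERERERERERERERERERERERERERERERERERERERERERERERERERERERERERERERERERERERERERERERERERERERERERERERERERERERERERERERERERERERERERERERERERERERERERERERERERERERERERERERERERERERERERERERERERERERERERERERERERERERERERERERERERERERERERERERERERERERERERERERERERERERERERERERERERERERERERERERERERERERERERERERERERERERERERERERERERERERERERERERERERERERERERERERERERERERERERERERERERERERERERERERERERERERERERERERERERERERERERERERERERERERERERERERERERERERERERERERERERERERERERERERERERERERERERERERERERERERERERERERERERERERERERERERERERERERERERERERERERERERERERERERERERERERERERERERERERERERERERERERERERERERERERERERERERERERERERERERERERERERERERERERERERERERERERERERERERERERERERERERERERERERERERERERERERERERERERERERERERERERERERERERERERERERERERERERERERERERERERERERERERERERERERERERERERERERERERERERERERERERERERERERERERERERERERERERERERERERERERERERERERERERERERERERERERERERERERERERERERERERERERERERERERERERERERERERERERERERERERERERERERERERERERERERERERERERERERERERERERERERERERERERERERERERERERERERERERERERERERERERERERERERERERERERERERERERERERERERERERERERERERERERERERERERERERERERERERERERERERERERERERERERERERERERERERERERERERERERERER"/>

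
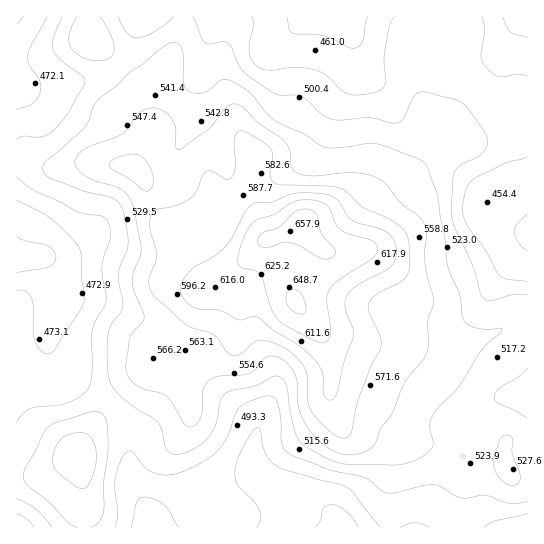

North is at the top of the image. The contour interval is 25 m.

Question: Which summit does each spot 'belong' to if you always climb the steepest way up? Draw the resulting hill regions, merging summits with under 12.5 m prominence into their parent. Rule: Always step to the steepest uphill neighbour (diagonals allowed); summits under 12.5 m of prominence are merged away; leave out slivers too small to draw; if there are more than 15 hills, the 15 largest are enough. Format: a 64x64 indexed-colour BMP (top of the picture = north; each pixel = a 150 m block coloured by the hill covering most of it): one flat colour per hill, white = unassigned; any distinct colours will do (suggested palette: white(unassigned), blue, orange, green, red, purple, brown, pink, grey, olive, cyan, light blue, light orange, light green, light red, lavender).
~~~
<image width="64" height="64" href="data:image/bmp;base64,Qk12CAAAAAAAAHYAAAAoAAAAQAAAAEAAAAABAAQAAAAAAAAIAAATCwAAEwsAABAAAAAAAAAA////ALR3HwAOf/8ALKAsACgn1gC9Z5QAS1aMAMJ34wB/f38AIr28AM++FwDox64AeLv/AIrfmACWmP8A1bDFACIiIiIiIiIiIRERERERERERERERERERERERERERERERIiIiIiIiIiIREREREREREREREREREREREREREREREREiIiIiIiIiIhERERERERERERERERERERERERERERERESIiIiIiIiIiERERERERERERERERERERERERERERERERIiIiIiIiIiEREREREREREREREREREREREREREREREREiIiIiIiIiERERERERERERERERERERERERERERERERESIiIiIiIiIRERERERERERERERERERERERERERERERERIiIiIiIiIhEREREREREREREREREREREREREREREREREiIiIiIiIiERERERERERERERERERERERERERERERERESIiIiIiIiIRERERERERERERERERERERERERERERERERIiIiIiIiIhEREREREREREREREREREREREREREREREREiIiIiIiIiERERERERERERERERERERERERERERERERESIiIiIiIiIRERERERERERERERERERERERERERERERERIiIiIiIiIREREREREREREREREREREREREREREREREREiIiIiIiIhERERERERERERERERERERERERERERERERESIiIiIiIhERERERERERERERERERERERERERERERERERIiIiIiIhEREREREREREREREREREREREREREREREREREiIiIiIRERERERERERERERERERERERERERERERERERESIiIiERERERERERERERERERERERERERERERERERERERIiIiEREREREREREREREREREREREREREREREREREREREiIiERERERERERERERERERERERERERERERERERERERESIiERERERERERERERERERERERERERERERERERERERERIiIREREREREREREREREREREREREREREREREREREREREiIhERERERERERERERERERERERERERERERERERERERERERERERERERERERERERERERERERERERERERERERERERERERERERERERERERERERERERERERERERERERERERERERERERERERERERERERERERERERERERERERERERERERERERERERERERERERERERERERERERERERERERERERERERERERERERERERERERERERERERERERERERERERERERERERERERERERERERERERERERERERERERERERERERERERERERERERERERERERERERERERERERERERERERERERERERERERERERERERERERERERERERERERERERERERERERERERERERERERERERERERERERERERERERERERERERERERERERERERERERERERERERERERERERERERERERERERERERERERERERERERERERERERERERERERERERERERERERERERERERERERERERERERERERERERERERERERERERERERERERERERERERERERERERERERERERERERERERERERERERERERERERERERERERERERERERERERERERERERERERERERERERERERERERERERERERERERERERERERERERERERERERERERERERERERERERERERERERERERERERERERERERERERERERERERERERERERERERERERERERERERERERERERERERERERERERERERERERERERERERERERERERERERERERERERERERERERERERERERERERERERERERERERERERERERERERERERERERERERERERERERERERERERERERERERERERERERERERERERERERERERERERERERERERERERERERERERERERERERERERERERERERERERERERERERERERERERERERERERERERERERERERERERERERERERERERERERERERERERERERERERERERERERERERERERERERERERERERERERERERERERERERERERERERERERERERERERERERERERERERERERERERERERERERERERERERERERERERERERERERERERERERERERERERERERERERERERERERERERERERERERERERERERERERERERERERERERERERERERERERERERERERERERERERERERERERERERERERERERERERERERERERERERERERERERERERERERERERERERERERERERERERERERERERERERERERERERERERERERERERERERERERMzMREREREREREREREREREREREREREREREREREREREREzMzMzMzERERERERERERERERERERERERERERERERERETMzMzMzMxERERERERERERERERERERERERERERERERERMzMzMzMzMREREREREREREREREREREREREREREREREREzMzMzMzMzERERERERERERERERERERERERERERERERETMzMzMzMzMxERERERERERERERERERERERERERERERERMzMzMzMzMzEREREREREREREREREREREREREREREREREzMzMzMzMzMRERERERERERERERERERERERERERERERETMzMzMzMzMxERERERERERERERERERERERERERERERER"/>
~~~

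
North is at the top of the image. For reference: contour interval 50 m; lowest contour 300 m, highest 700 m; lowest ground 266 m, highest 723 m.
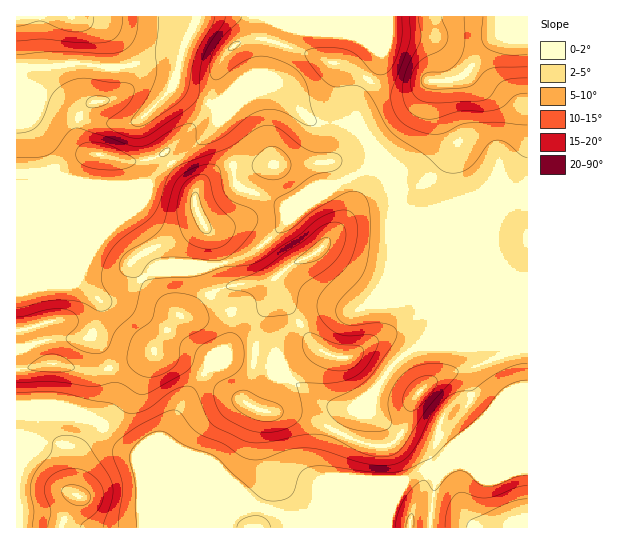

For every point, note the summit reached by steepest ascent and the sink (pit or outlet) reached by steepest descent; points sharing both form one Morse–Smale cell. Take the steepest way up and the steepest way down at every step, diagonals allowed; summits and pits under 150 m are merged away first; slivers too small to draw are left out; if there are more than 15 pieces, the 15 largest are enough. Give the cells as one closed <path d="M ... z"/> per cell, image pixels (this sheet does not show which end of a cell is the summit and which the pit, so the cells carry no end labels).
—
<path d="M277 84l-46 17-10 0-6 3-10-3-32-16-5 8-29 27-18 4-36-4-30-13-26-9-5 17 11 15 9 19 8 25-9 7-9 4-18 2 1 341 210 0 4-9 8-8 11-4 11 0 30 12 16 1 19 8 60 0 6-26 11-20 15-10 13 0 30-32 28-25 16-19 20-10 0-23-2-17-115-115-12-26-3-27-26-41-9-9-8-4-33-1-7-3-7-6-14-19z"/><path d="M527 16l-510 0-1 170 18-1 9-4 9-7-8-25-9-19-11-15 6-18 5 4 20 6 30 13 36 4 18-4 29-27 5-8 32 16 10 3 6-3 10 0 46-17 12 11 14 19 7 6 7 3 33 1 8 4 18 21 17 29 3 27 12 26 115 115 2 17 0 23-2 2-18 8-16 19-28 25-30 32-13 0-15 10-11 20-5 25 140 1z"/><path d="M261 507l-11 0-11 4-8 8-3 8 97 0-18-7-16-1z"/>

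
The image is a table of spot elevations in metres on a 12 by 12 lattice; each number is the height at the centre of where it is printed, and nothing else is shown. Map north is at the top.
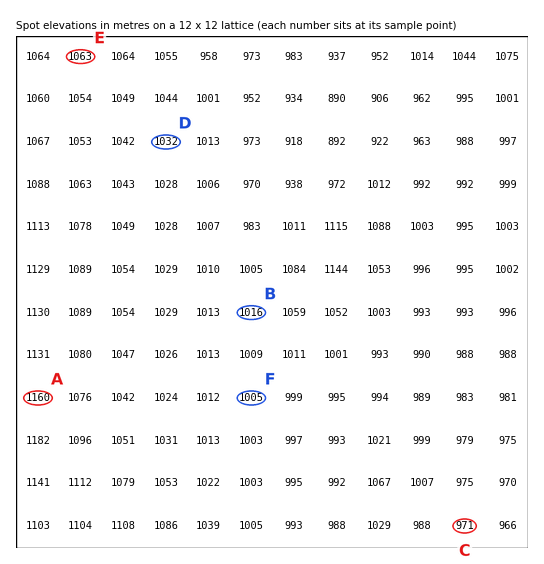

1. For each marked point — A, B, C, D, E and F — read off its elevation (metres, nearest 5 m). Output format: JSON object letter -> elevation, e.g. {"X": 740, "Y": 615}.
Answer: {"A": 1160, "B": 1015, "C": 970, "D": 1030, "E": 1065, "F": 1005}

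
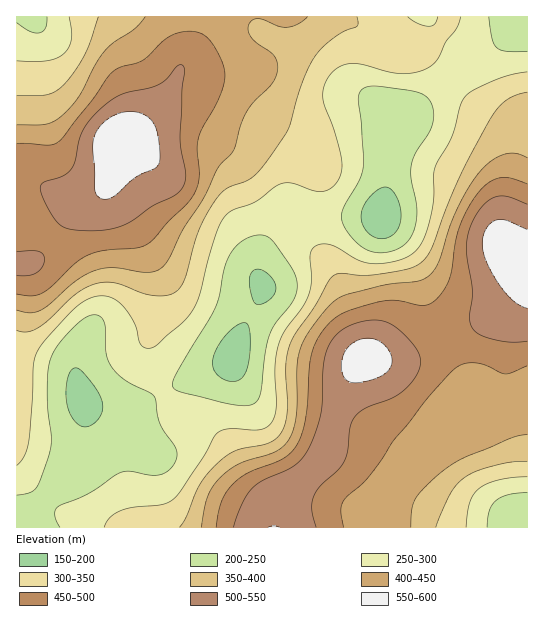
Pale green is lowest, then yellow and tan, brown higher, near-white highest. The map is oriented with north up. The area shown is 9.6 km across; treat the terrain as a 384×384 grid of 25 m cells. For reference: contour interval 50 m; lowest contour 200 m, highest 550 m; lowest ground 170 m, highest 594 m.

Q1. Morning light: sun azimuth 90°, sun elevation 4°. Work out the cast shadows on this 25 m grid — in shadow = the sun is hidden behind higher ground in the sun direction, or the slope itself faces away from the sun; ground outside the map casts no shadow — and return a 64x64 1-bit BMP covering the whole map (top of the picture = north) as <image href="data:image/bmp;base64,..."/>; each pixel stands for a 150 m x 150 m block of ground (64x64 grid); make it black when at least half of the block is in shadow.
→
<image width="64" height="64" href="data:image/bmp;base64,Qk0+AgAAAAAAAD4AAAAoAAAAQAAAAEAAAAABAAEAAAAAAAACAAATCwAAEwsAAAIAAAAAAAAA////AAAAAAB////8AAAAAD////wAAAAAH////AAAAAAP///8AAAAAA////4AAAAAB////gAAAAAD////AAAAAAH////gAAAAAP////gAAAAA////+AAAAAB////8AAAAAH////wAAAAAf////AAAAAB////+AAAAAP////4AAAAA/////gAAAAD/////AAAAAf////8AAAAB/////4AAAAH/////gAAAAfn////AAAAB+P///8AAAAH8f///wAAAAPwf///AAAAA/A///8AAAAB8A///wAAAAHwB///AAAAAPAD//4AGAAAcAH//gA84AAQAP/8Af/gAAAAf/w//+AAAAB/+f//4AAAAD/////AAAAAP////8AAAAA/////wAAAAB////+AAAAAD////4AAAAAH////gAAAAAP///+AAAAAAP///4AAAAAAH///wAAAAAAH///ABgAAAAH//8AfAAAAAP//wD+AAAAAf//Af4AAAAA//8D/gAAAAD//w//AAAAAH//D/8AAAAAP/8P/wAAAAA//w//AAAAAD//D/8AAAAAH/8P/4AAAAAf9w//gAAAAAfgD/+AAAAAAAAP/wAAAAAAAA//AAAAAAAAD/8OAAAAAAAP/x4AAAAAAA//PgAAAAAAD/8eAAAAAAAP/w4AAAAAAA//AAAAAAAAD/wAAAAAAAAA=="/>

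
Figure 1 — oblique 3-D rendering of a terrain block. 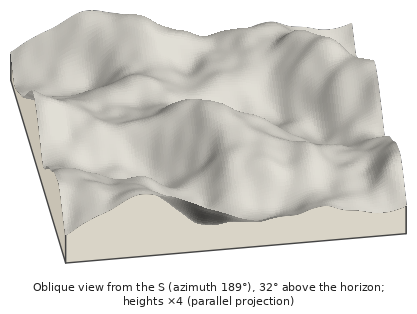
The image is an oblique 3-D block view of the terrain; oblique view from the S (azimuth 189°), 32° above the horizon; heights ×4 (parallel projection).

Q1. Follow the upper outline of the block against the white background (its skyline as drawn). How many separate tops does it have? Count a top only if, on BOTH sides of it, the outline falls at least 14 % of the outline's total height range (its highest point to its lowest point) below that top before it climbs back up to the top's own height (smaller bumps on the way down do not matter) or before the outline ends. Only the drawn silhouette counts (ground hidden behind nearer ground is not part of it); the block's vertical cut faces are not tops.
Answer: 1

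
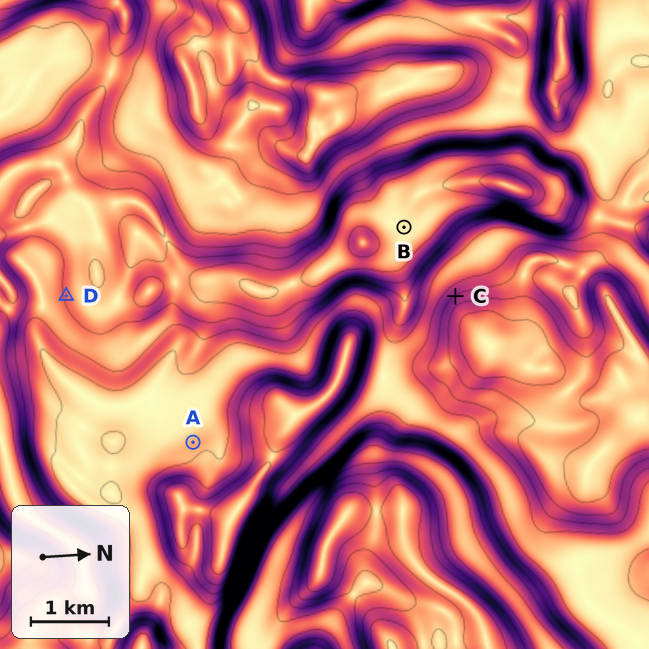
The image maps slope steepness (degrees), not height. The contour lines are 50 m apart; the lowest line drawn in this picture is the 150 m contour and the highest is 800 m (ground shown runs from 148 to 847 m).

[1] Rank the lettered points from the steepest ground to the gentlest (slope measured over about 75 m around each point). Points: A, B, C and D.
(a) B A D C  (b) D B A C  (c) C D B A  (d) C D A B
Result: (d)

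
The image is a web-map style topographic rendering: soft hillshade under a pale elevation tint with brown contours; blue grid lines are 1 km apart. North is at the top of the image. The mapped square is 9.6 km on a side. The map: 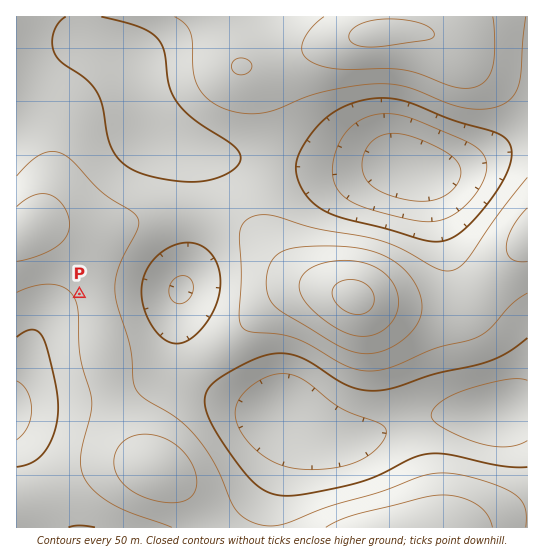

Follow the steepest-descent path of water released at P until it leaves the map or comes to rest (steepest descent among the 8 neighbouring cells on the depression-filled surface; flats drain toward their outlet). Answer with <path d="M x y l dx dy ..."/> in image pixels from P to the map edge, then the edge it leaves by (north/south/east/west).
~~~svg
<path d="M79 294l-46 47-4 14-3 4 0 3-9 17"/>
exit: west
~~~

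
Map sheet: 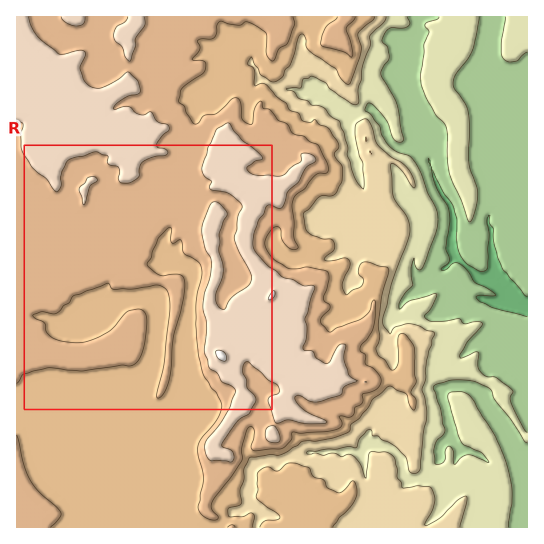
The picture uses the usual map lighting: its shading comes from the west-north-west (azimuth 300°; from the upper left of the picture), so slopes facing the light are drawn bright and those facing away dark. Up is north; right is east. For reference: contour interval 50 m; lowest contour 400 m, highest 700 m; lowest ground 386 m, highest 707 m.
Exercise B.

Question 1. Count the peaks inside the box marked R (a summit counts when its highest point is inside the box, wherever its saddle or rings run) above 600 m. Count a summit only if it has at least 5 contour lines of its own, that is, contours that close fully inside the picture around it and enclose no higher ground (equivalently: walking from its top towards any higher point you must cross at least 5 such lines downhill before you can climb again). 0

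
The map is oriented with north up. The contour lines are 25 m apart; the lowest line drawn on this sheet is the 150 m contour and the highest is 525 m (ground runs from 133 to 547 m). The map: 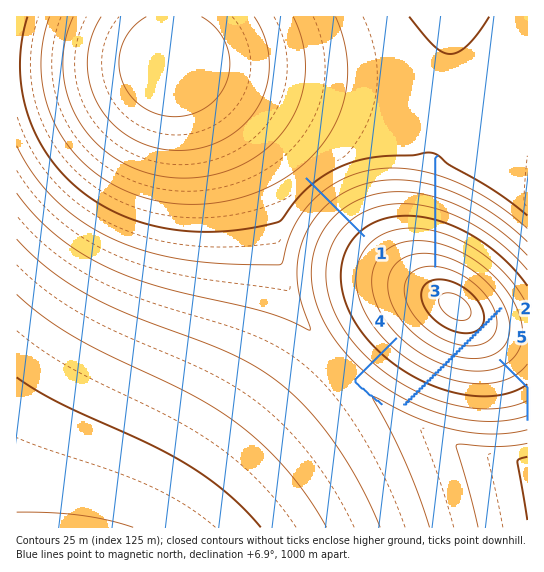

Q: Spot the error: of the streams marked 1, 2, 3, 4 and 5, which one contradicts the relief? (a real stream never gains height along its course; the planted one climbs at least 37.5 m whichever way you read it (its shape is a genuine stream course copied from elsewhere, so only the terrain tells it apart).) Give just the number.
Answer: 2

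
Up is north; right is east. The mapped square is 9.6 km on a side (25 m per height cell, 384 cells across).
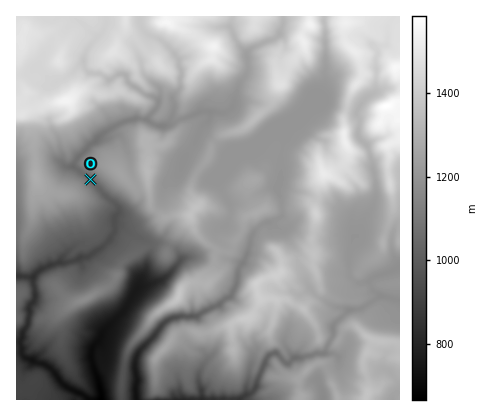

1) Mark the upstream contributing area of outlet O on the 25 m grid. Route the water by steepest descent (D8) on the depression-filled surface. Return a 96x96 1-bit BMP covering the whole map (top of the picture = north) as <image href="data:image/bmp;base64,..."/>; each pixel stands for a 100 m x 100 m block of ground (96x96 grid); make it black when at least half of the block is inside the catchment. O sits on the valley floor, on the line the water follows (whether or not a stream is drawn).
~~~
<image width="96" height="96" href="data:image/bmp;base64,Qk2+BAAAAAAAAD4AAAAoAAAAYAAAAGAAAAABAAEAAAAAAIAEAAATCwAAEwsAAAIAAAAAAAAA////AAAAAAAAAAAAAAAAAAAAAAAAAAAAAAAAAAAAAAAAAAAAAAAAAAAAAAAAAAAAAAAAAAAAAAAAAAAAAAAAAAAAAAAAAAAAAAAAAAAAAAAAAAAAAAAAAAAAAAAAAAAAAAAAAAAAAAAAAAAAAAAAAAAAAAAAAAAAAAAAAAAAAAAAAAAAAAAAAAAAAAAAAAAAAAAAAAAAAAAAAAAAAAAAAAAAAAAAAAAAAAAAAAAAAAAAAAAAAAAAAAAAAAAAAAAAAAAAAAAAAAAAAAAAAAAAAAAAAAAAAAAAAAAAAAAAAAAAAAAAAAAAAAAAAAAAAAAAAAAAAAAAAAAAAAAAAAAAAAAAAAAAAAAAAAAAAAAAAAAAAAAAAAAAAAAAAAAAAAAAAAAAAAAAAAAAAAAAAAAAAAAAAAAAAAAAAAAAAAAAAAAAAAAAAAAAAAAAAAAAAAAAAAAAAAAAAAAAAAAAAAAAAAAAAAAAAAAAAAAAAAAAAAAAAAAAAAAAAAAAAAAAAAAAAAAAAAAAAAAAAAAAAAAAAAAAAAAAAAAAAAAAAAAAAAAAAAAAAAAAAAAAAAAAAAAAAAAAAAAAAAAAAAAAAAAAAAAAAAAAAAAAAAAAAAAAAAAAAAAAAAAAAAAAAAAAAAAAAAAAAAAAAAAAAAAAAAAAAAAAAAAAAAAAAAAAAAAAAAAAAAAAAAAAAAAAAAAAAAAAAAAAAAAAAAAAAAAAAAAAAAAAAAAAAAAAAAAAAAAAAAAAAAAAD/AAAAAAAAAAAAAAP/AAAAAAAAAAAAAAP/wAAAAAAAAAAAAAf/gAAAAAAAAAAAAAf/gAAAAAAAAAHgAAf/AAAAAAAAAB/wAAf/AAAAAAAAAD/4AH//AAAAAAAAAH/8AP//AAAAAAAAAH/+Af//gAAAAAAAAH//A///gAAAAAAAAH//h///wAAAAAAAAH//z///4AAAAAAAAH//////4AAAAAAAAH//////8AAAAAAAAH//////8AAAAAAAAP//////+AAAAAAAAP//////+AAAAAAAAP//////+AAAAAAAAP///////AAAAAAAAP///////wAAAAAAAP////////AAAAAAAP////////wAAAAAAP////////4AAAAAAP////////8AAAAADP////////+AAAAAD//////////AAAAAD//////////gAAAAD//////////wAAAAA//////////wAAAAA//////////wAAAAA//////////4AAAAA//////////8AAAAD//////////+AAAAD//////////+AAAAD//////////+AAAAD///////////AAAAD///////////AAAAD///////////gAAAD///////////wAAAD///////////wAAAD///////////4AAAD///////////8AAAD///////////8AAAB///////////4AAAA///////////8AAAAAf/////////8AAAAAH/////////+AAAAAH//////////AAAAAH//////////AAAA="/>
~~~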